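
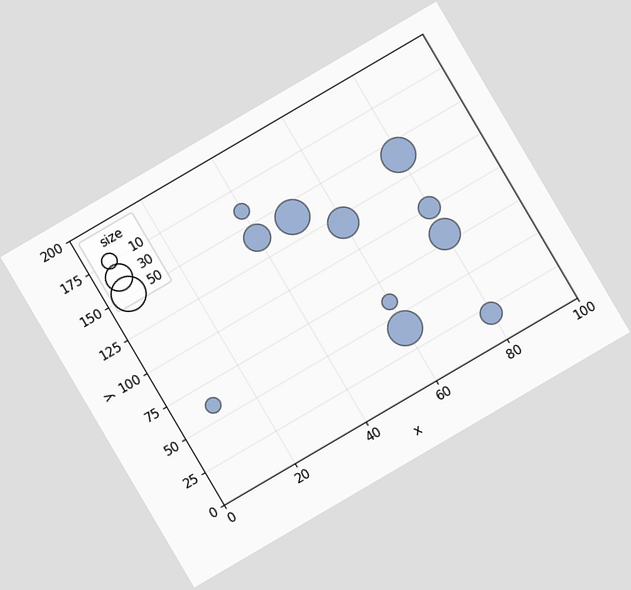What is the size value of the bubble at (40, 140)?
30

The chart is tilted about 30° counter-clockwise. Matching the bubble at (40, 140) against the size legend gives 30.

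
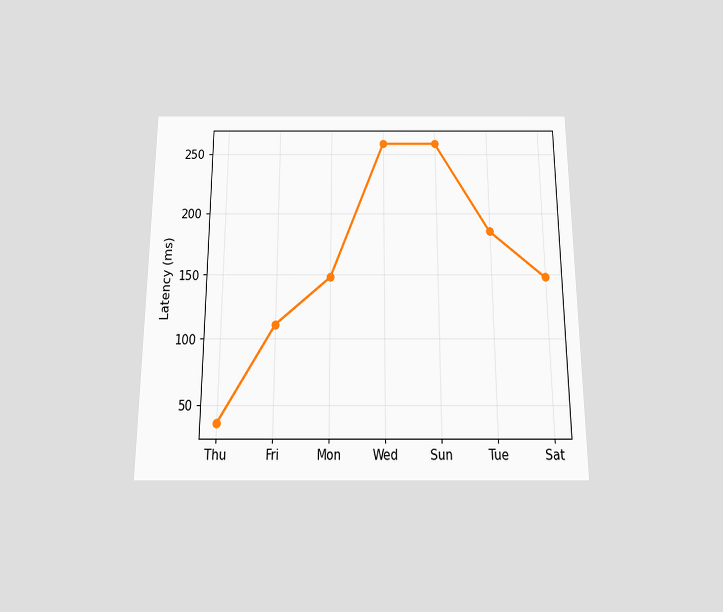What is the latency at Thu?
The chart is viewed slightly from below. At Thu, the line is at 37ms.

37ms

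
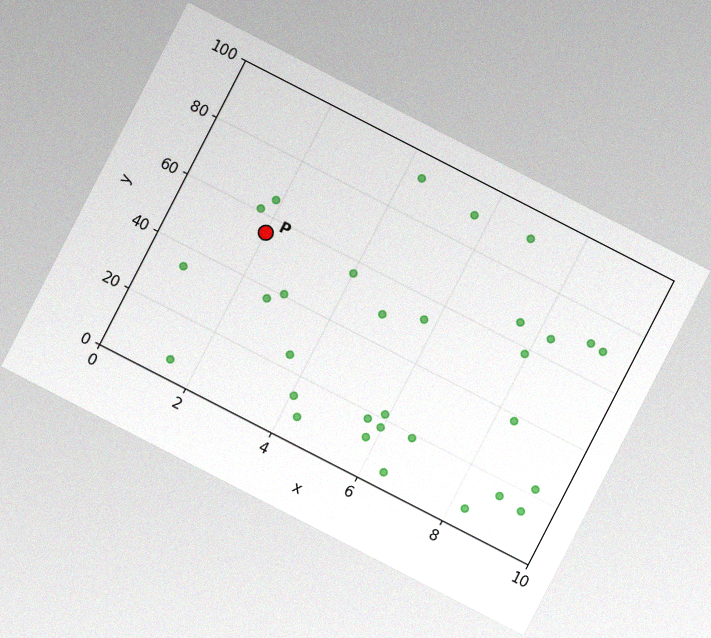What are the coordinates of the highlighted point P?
The chart is tilted about 27° clockwise, with some photo noise. Following the gridlines from P to each axis, P sits at (2, 55).

(2, 55)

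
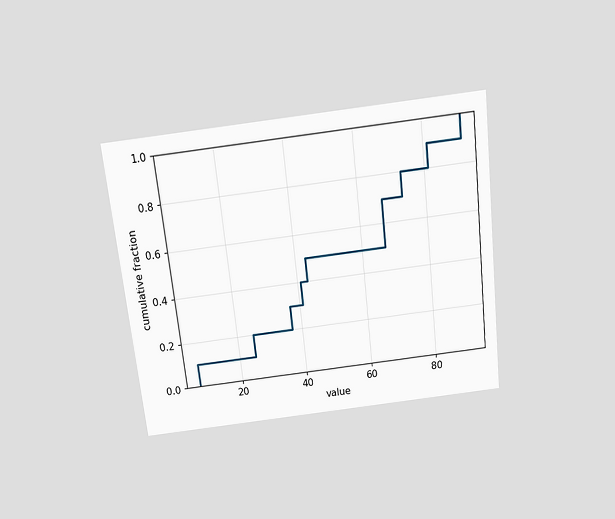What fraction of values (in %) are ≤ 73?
80%

The chart is tilted about 6° counter-clockwise and viewed slightly from above. At x=73 the ECDF step is at 80%.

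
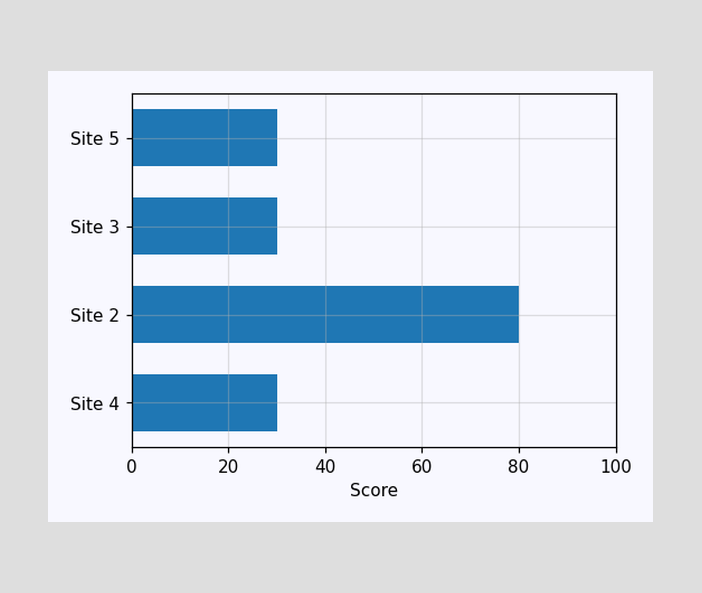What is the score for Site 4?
30

Reading along the chart's x-axis, the Site 4 bar reaches 30.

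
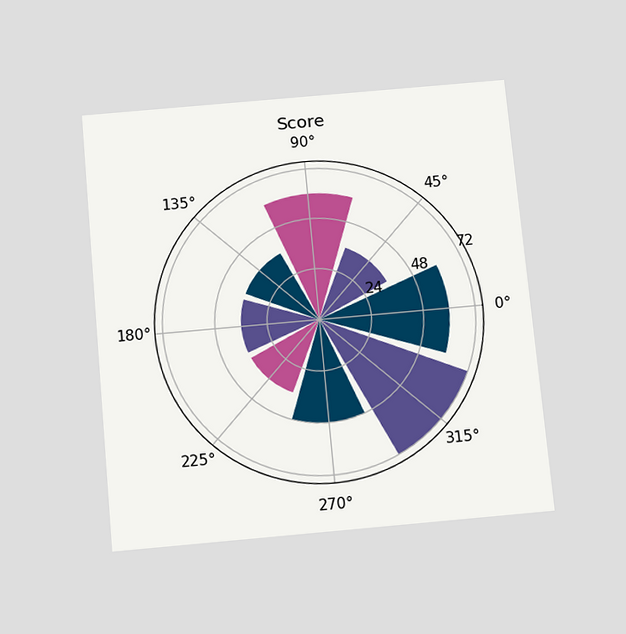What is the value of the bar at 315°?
The chart is tilted about 5° counter-clockwise and viewed slightly from below. The bar at 315° reaches 72 on the radial axis.

72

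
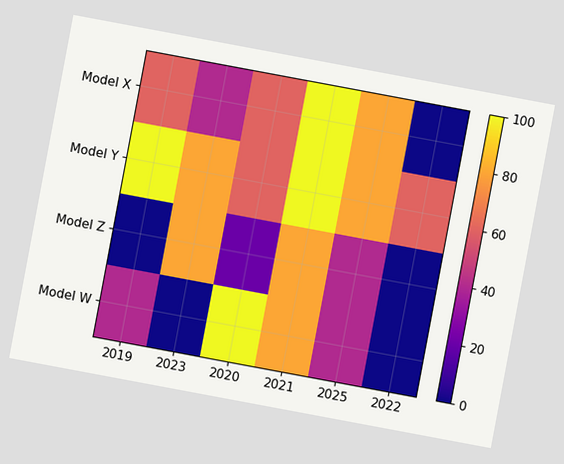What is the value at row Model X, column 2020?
60

The chart is tilted about 11° clockwise. Matching cell (Model X, 2020) against the colorbar gives 60.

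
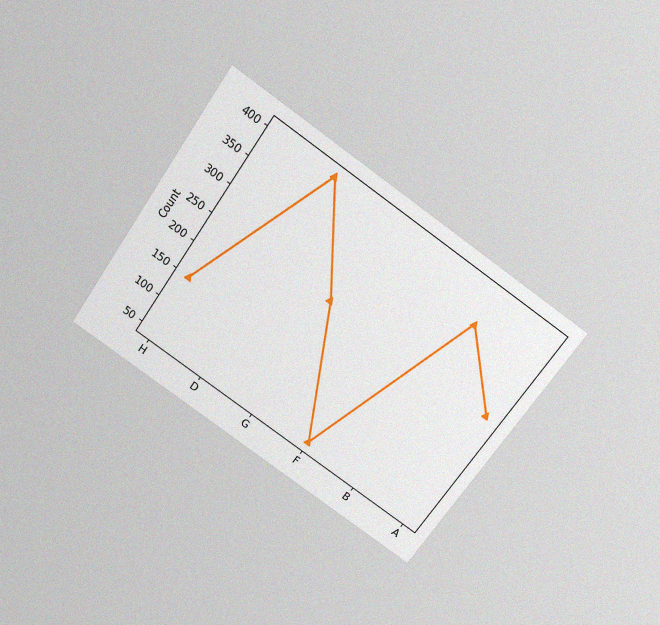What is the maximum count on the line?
400

The chart is tilted about 35° clockwise and viewed slightly from above, with some photo noise. The highest point is at D, and reading across to the y-axis gives 400.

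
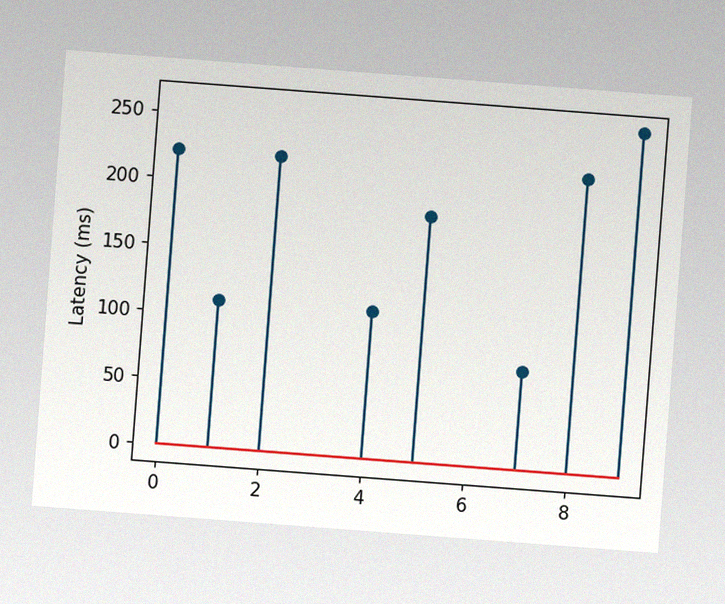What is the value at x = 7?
The chart is tilted about 4° clockwise, with some photo noise. The stem at x=7 reaches 74ms.

74ms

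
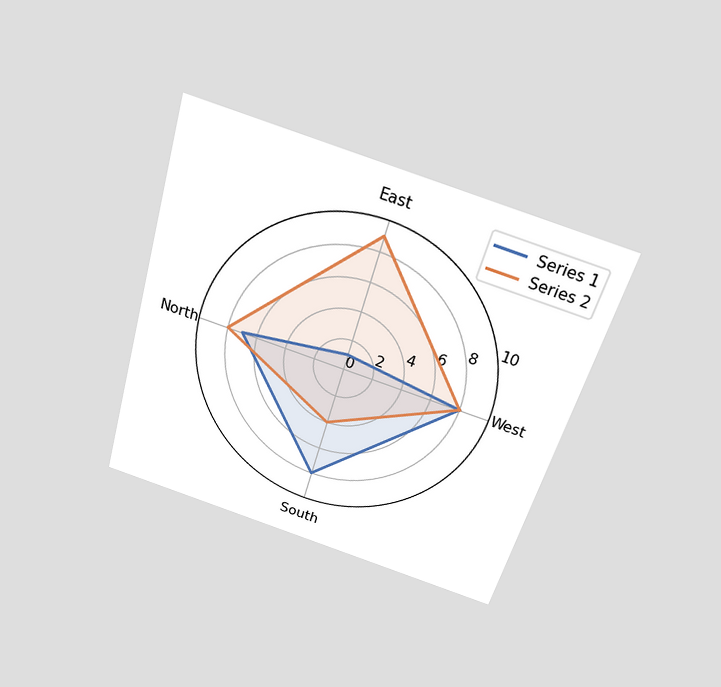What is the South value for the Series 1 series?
The chart is tilted about 16° clockwise and viewed slightly from above. On the South axis, Series 1 reaches 8.

8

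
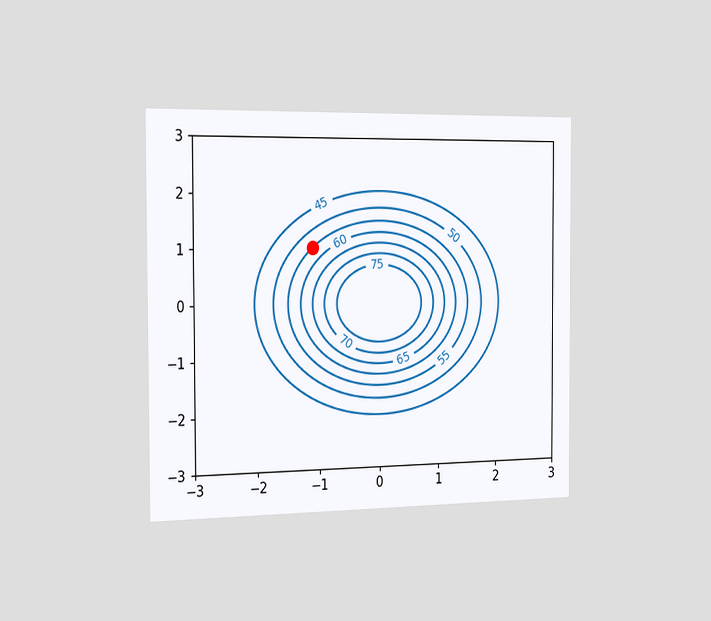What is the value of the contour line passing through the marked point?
The chart is viewed slightly from the left. The marked point sits on the contour labelled 55.

55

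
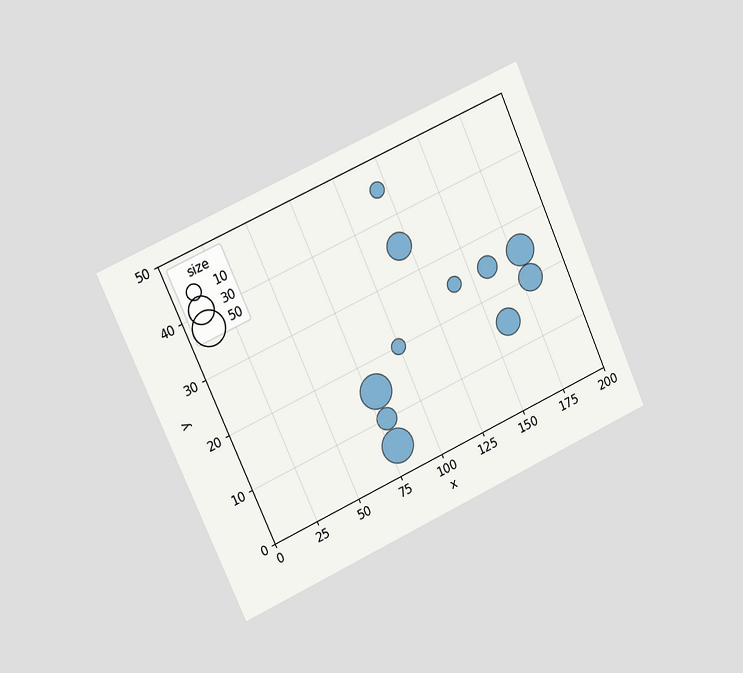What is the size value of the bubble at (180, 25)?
40

The chart is tilted about 24° counter-clockwise and viewed slightly from the left. Matching the bubble at (180, 25) against the size legend gives 40.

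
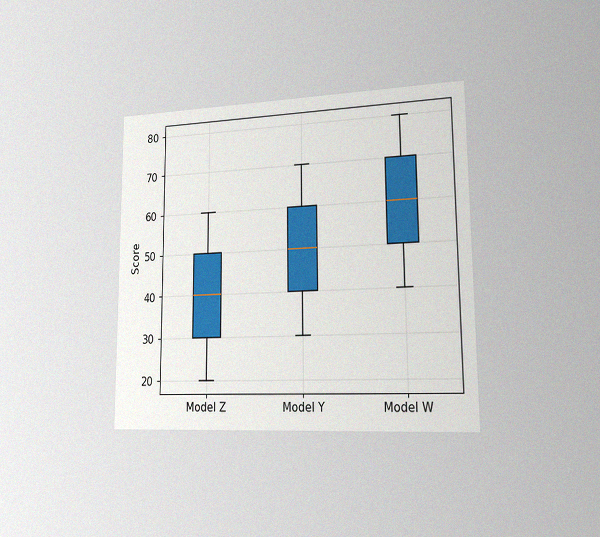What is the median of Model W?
60

The chart is viewed slightly from the right, with some photo noise. The median line in the Model W box sits at 60.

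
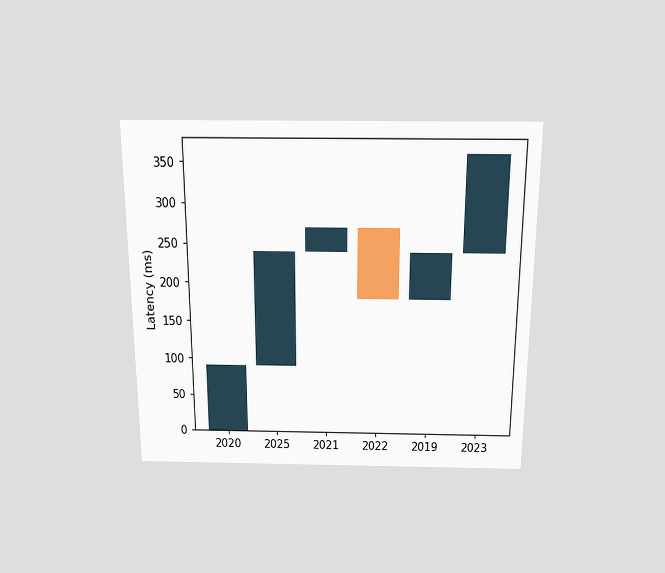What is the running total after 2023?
360ms

The chart is viewed slightly from above. After 2023 the running total reaches 360ms.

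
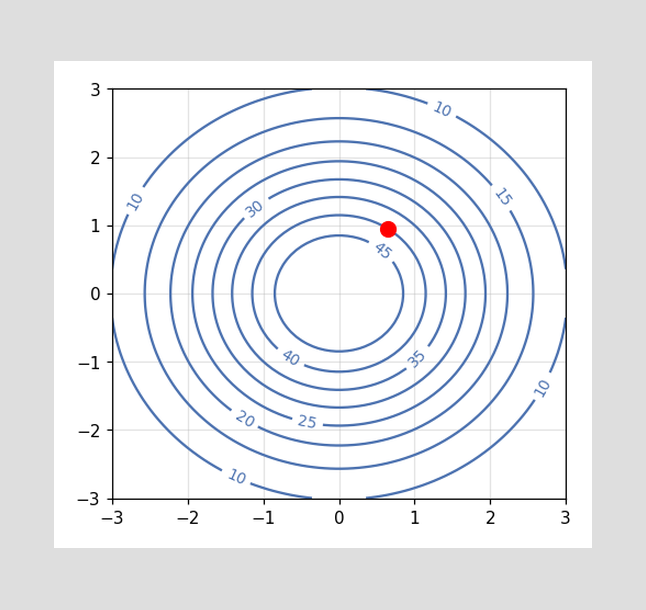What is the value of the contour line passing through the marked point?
40

The marked point sits on the contour labelled 40.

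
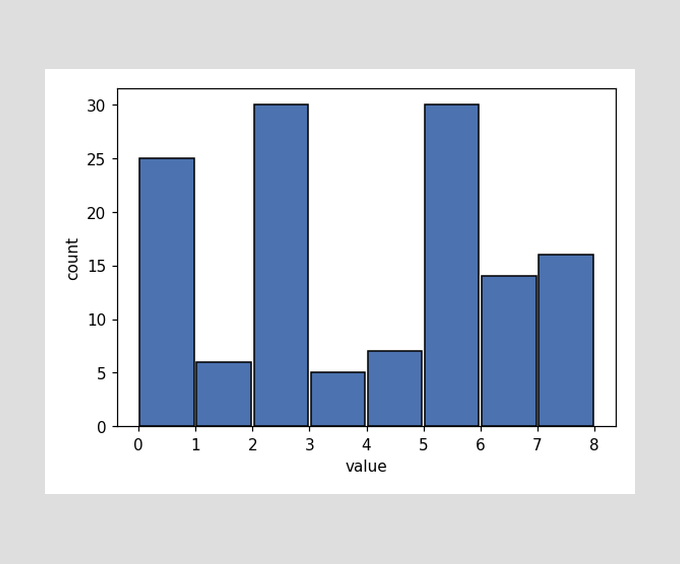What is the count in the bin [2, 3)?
The [2, 3) bin has height 30.

30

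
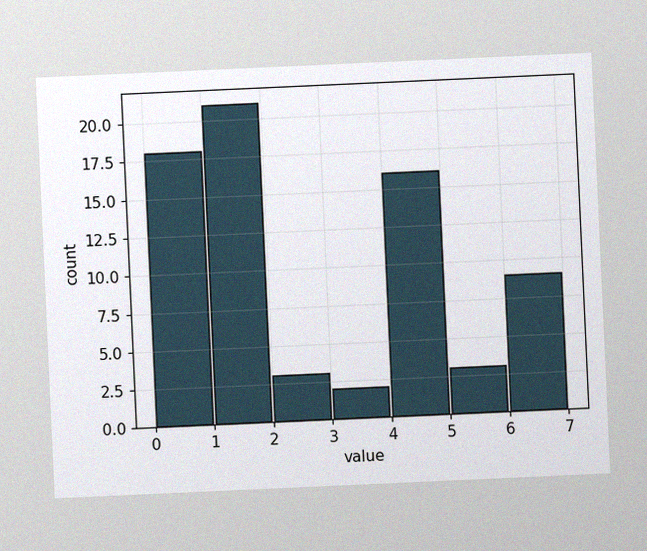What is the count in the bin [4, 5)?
The chart is tilted about 3° counter-clockwise, with some photo noise. The [4, 5) bin has height 16.

16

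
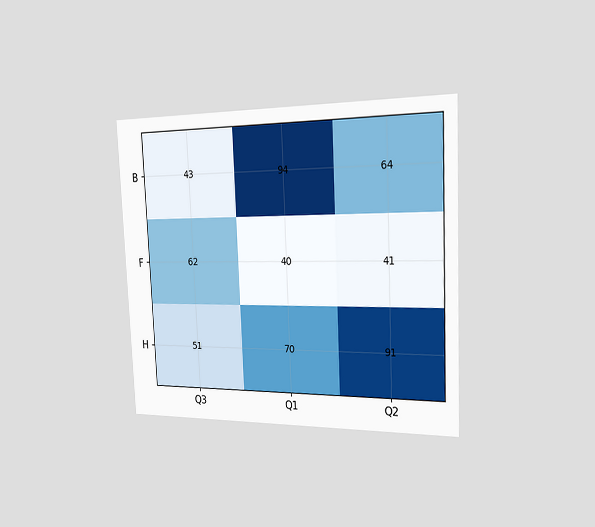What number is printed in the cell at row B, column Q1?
94

The chart is tilted about 3° counter-clockwise and viewed slightly from the right. The (B, Q1) cell reads 94.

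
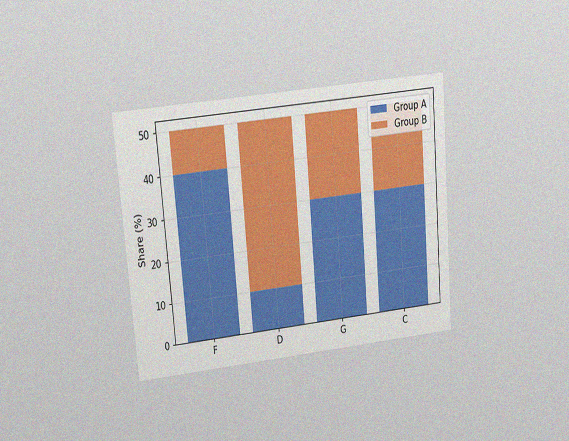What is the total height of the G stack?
The chart is tilted about 5° counter-clockwise and viewed at a slight angle, with some photo noise. The G stack's top reaches 50% on the y-axis.

50%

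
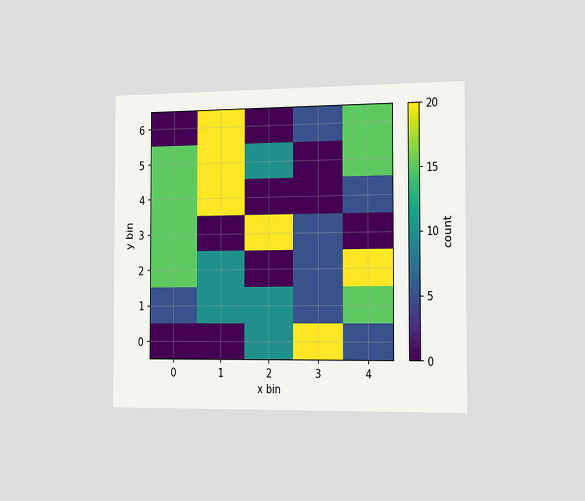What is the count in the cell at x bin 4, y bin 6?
15

The chart is viewed slightly from the right. Matching the cell (4, 6) against the colorbar gives 15.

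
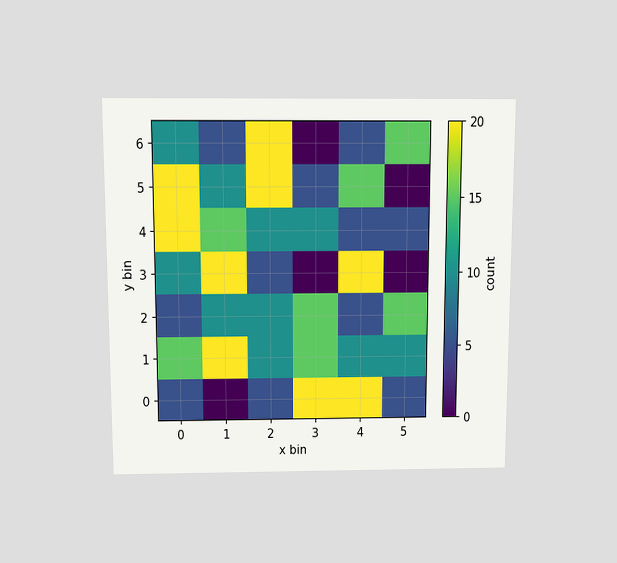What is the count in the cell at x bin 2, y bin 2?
10

The chart is viewed slightly from above. Matching the cell (2, 2) against the colorbar gives 10.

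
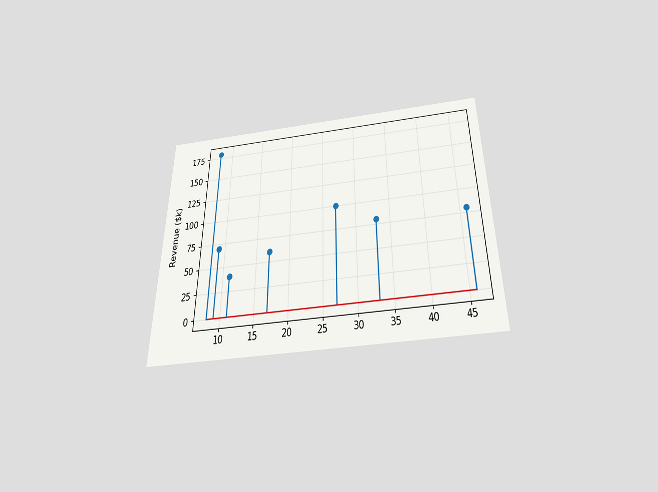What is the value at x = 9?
$70k

The chart is viewed slightly from below. The stem at x=9 reaches $70k.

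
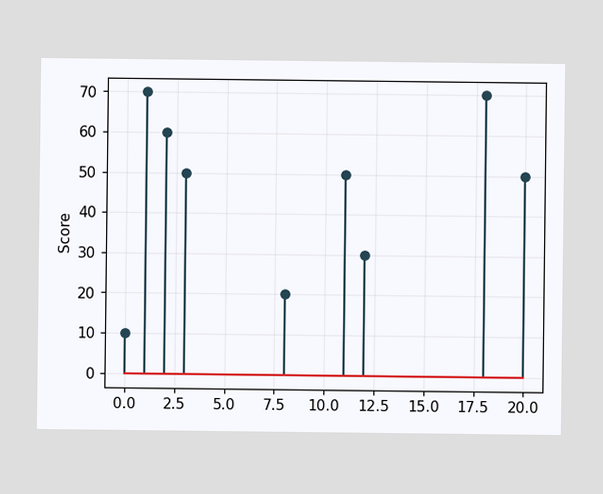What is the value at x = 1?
The stem at x=1 reaches 70.

70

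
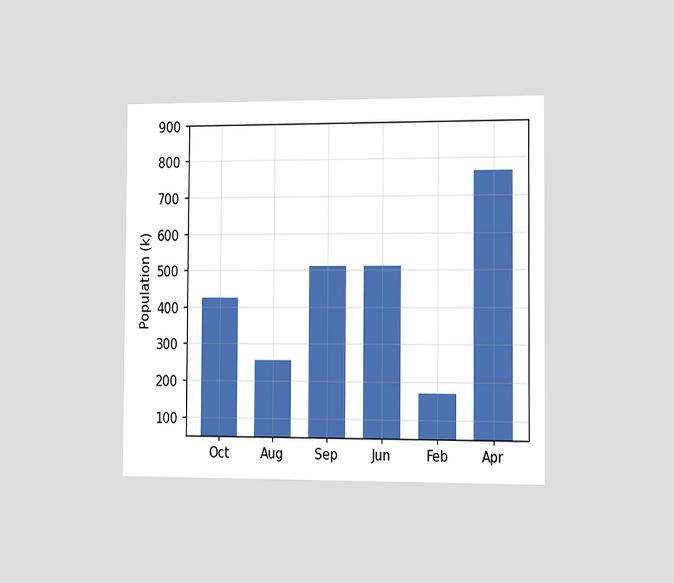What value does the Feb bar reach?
170k

The chart is viewed slightly from the right. Reading along the chart's y-axis, the Feb bar reaches 170k.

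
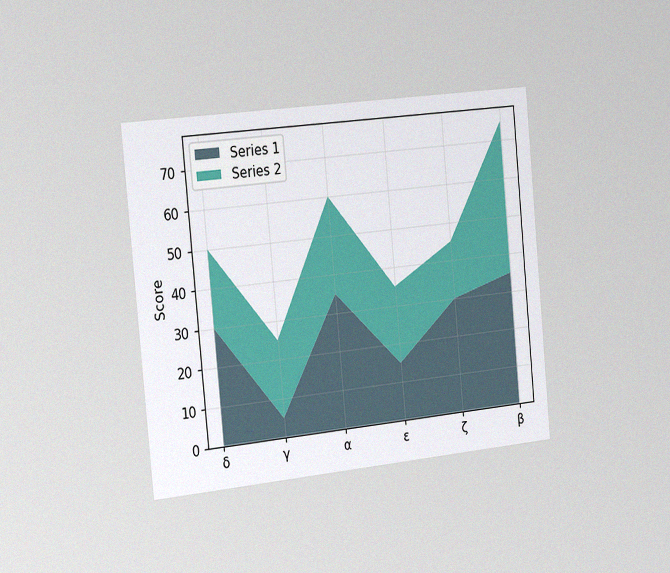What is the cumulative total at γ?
The chart is tilted about 5° counter-clockwise and viewed slightly from the left, with some photo noise. The stacked total at γ reaches 25.

25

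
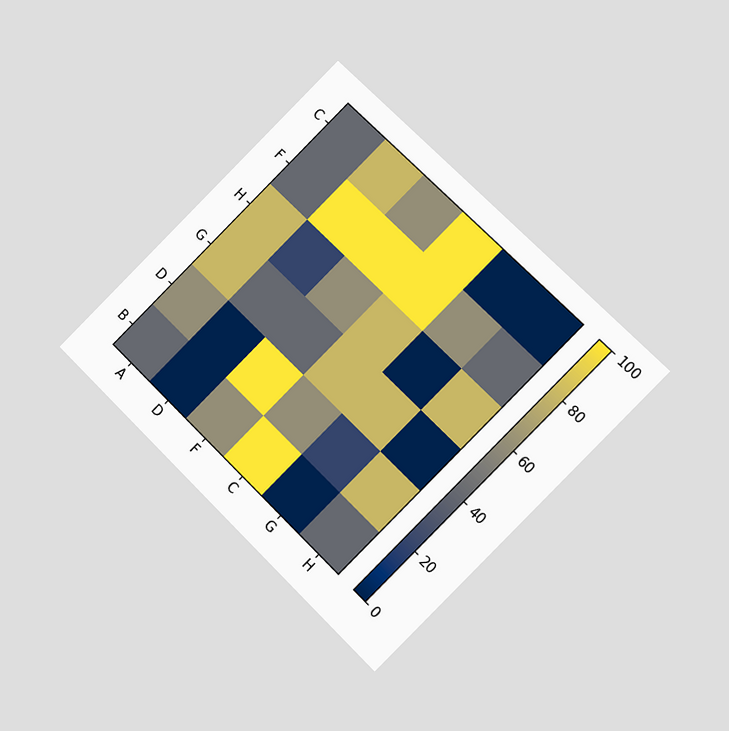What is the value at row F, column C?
The chart is tilted about 45° clockwise and viewed at a slight angle. Matching cell (F, C) against the colorbar gives 100.

100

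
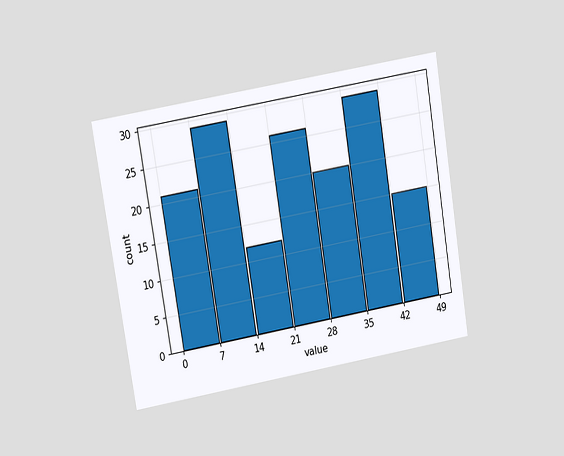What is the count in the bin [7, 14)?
The chart is tilted about 9° counter-clockwise and viewed at a slight angle. The [7, 14) bin has height 29.

29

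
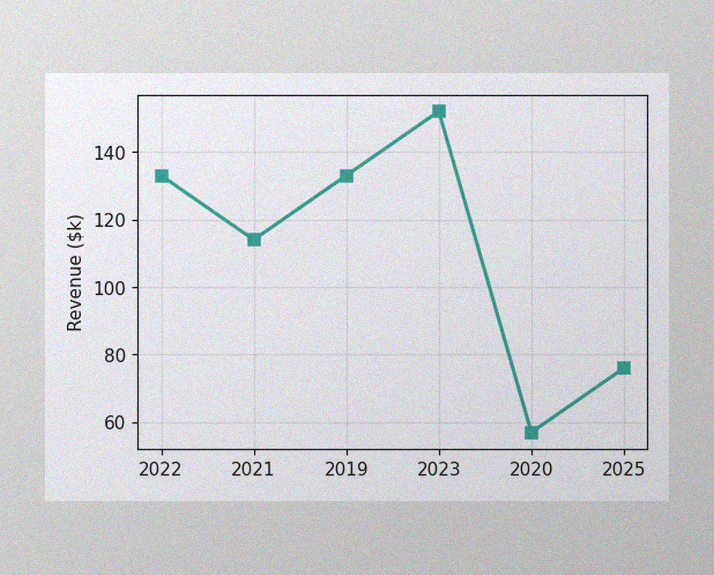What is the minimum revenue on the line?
$57k

The image has some photo noise and uneven lighting. The lowest point is at 2020, and reading across to the y-axis gives $57k.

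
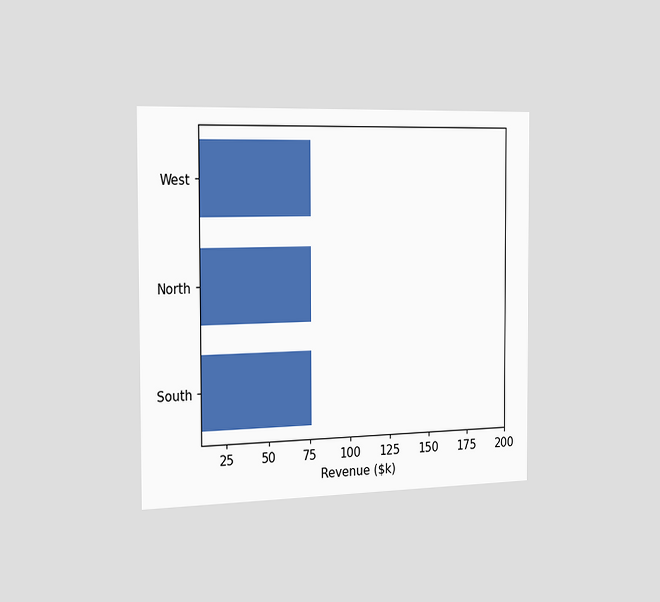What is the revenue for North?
The chart is viewed slightly from the left. Reading along the chart's x-axis, the North bar reaches $76k.

$76k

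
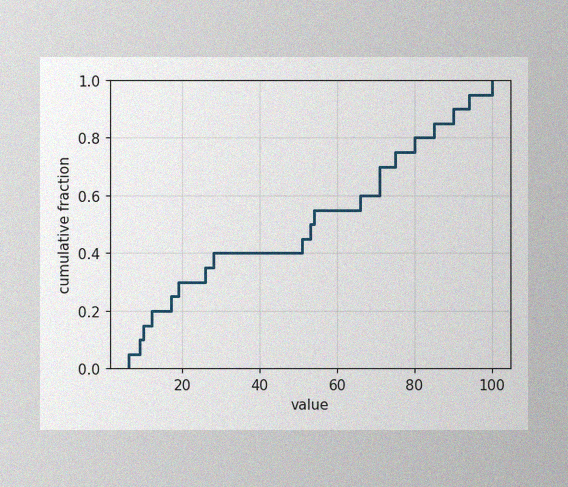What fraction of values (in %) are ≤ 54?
The image has some photo noise and uneven lighting. At x=54 the ECDF step is at 55%.

55%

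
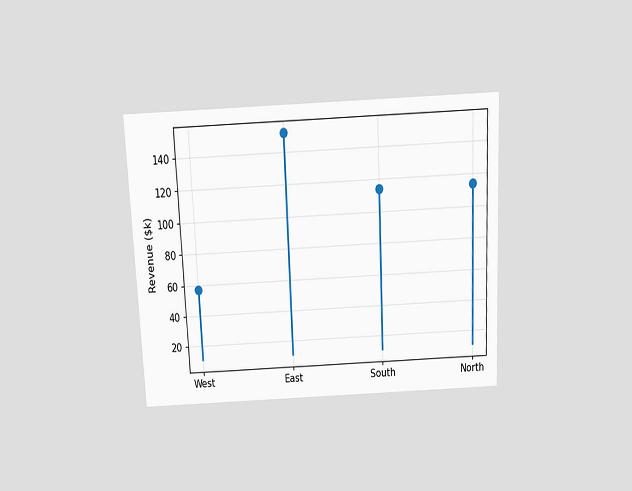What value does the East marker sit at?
$152k

The chart is tilted about 3° counter-clockwise and viewed slightly from above. The East marker sits at $152k.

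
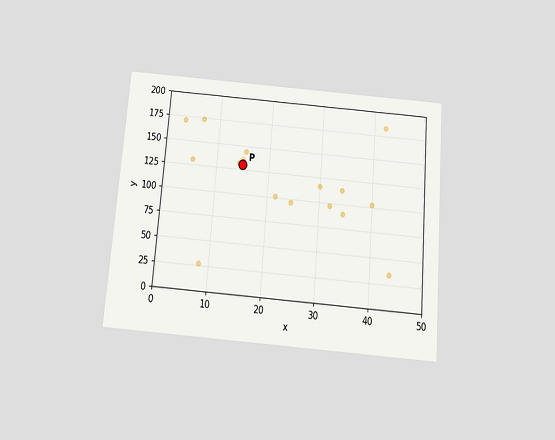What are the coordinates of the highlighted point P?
The chart is tilted about 5° clockwise and viewed slightly from below. Following the gridlines from P to each axis, P sits at (15, 130).

(15, 130)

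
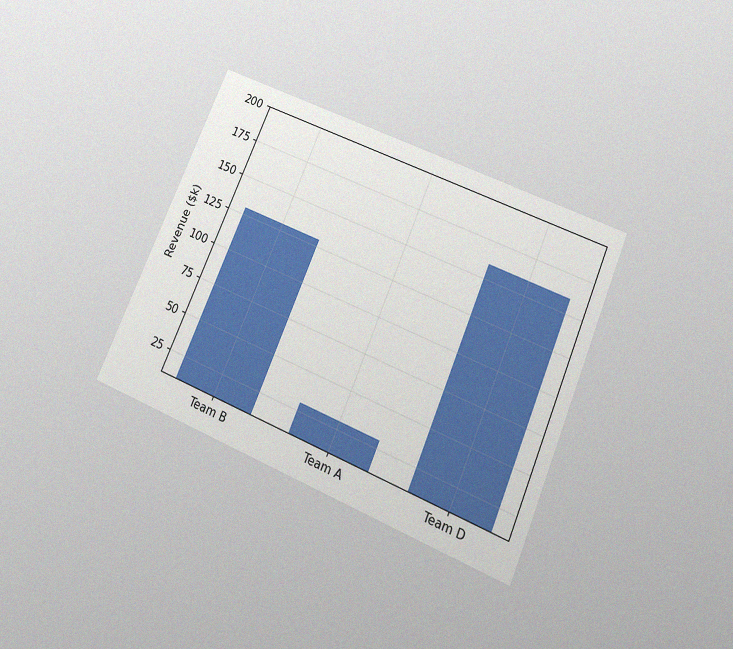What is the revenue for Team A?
The chart is tilted about 23° clockwise and viewed slightly from below, with some photo noise. Reading along the chart's y-axis, the Team A bar reaches $30k.

$30k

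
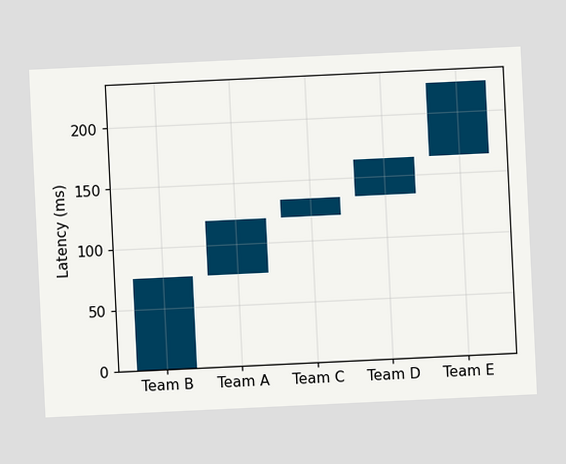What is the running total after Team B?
The chart is tilted about 3° counter-clockwise. After Team B the running total reaches 75ms.

75ms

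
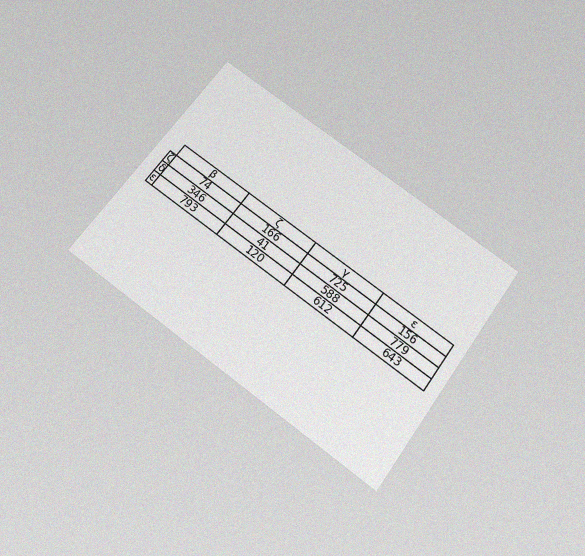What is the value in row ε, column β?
The chart is tilted about 36° clockwise and viewed slightly from below, with some photo noise. The (ε, β) cell reads 793.

793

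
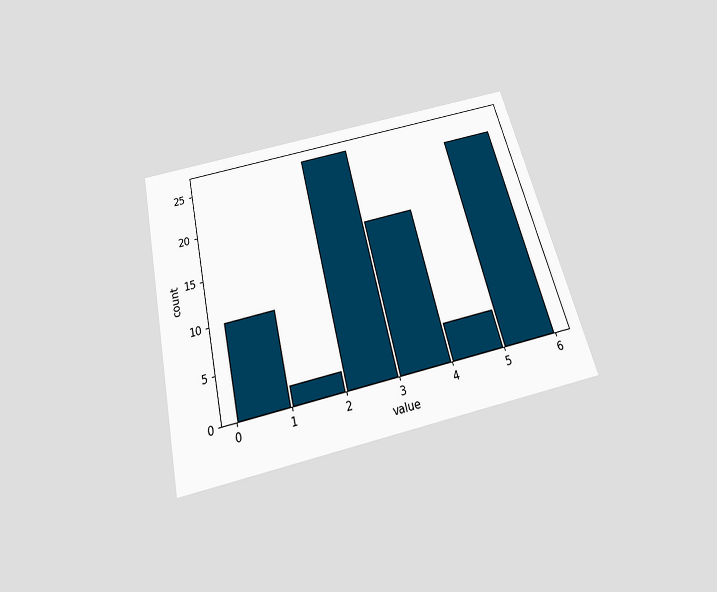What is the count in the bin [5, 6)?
24

The chart is tilted about 14° counter-clockwise and viewed slightly from below. The [5, 6) bin has height 24.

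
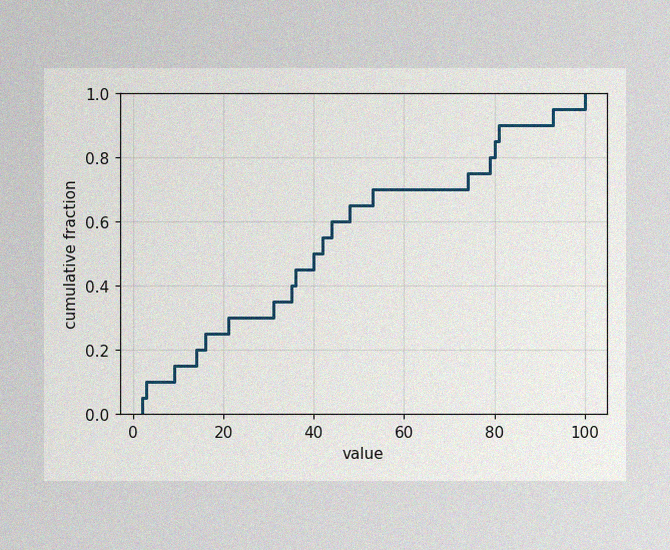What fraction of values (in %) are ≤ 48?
The image has some photo noise and uneven lighting. At x=48 the ECDF step is at 65%.

65%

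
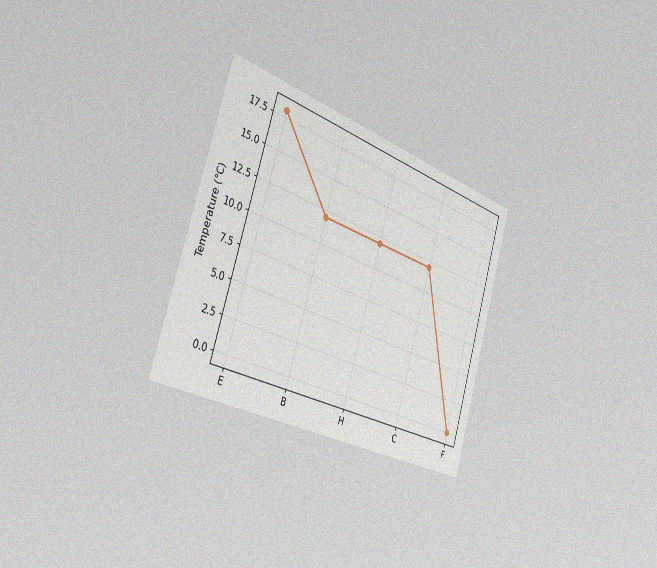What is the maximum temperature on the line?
The chart is tilted about 17° clockwise and viewed slightly from the left, with some photo noise. The highest point is at E, and reading across to the y-axis gives 18°C.

18°C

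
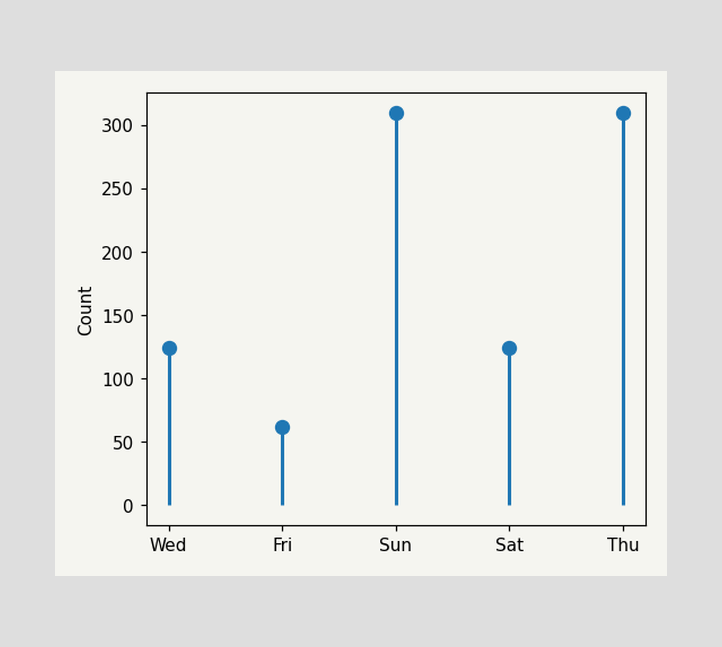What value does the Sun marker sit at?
310

The Sun marker sits at 310.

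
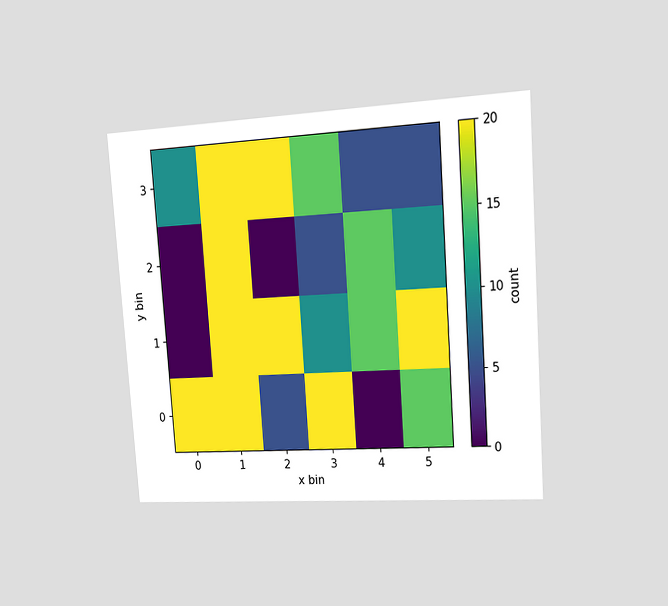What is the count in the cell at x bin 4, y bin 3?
5

The chart is tilted about 4° counter-clockwise and viewed at a slight angle. Matching the cell (4, 3) against the colorbar gives 5.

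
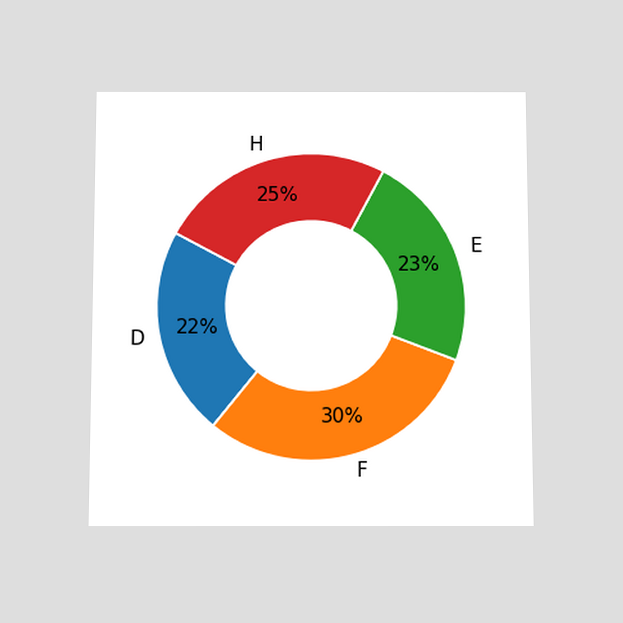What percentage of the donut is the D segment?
22%

The chart is viewed slightly from below. The D segment takes up 22% of the ring.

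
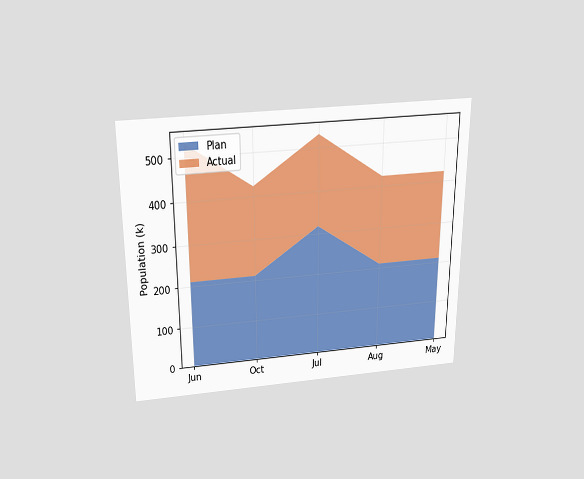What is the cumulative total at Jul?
The chart is viewed slightly from above. The stacked total at Jul reaches 530k.

530k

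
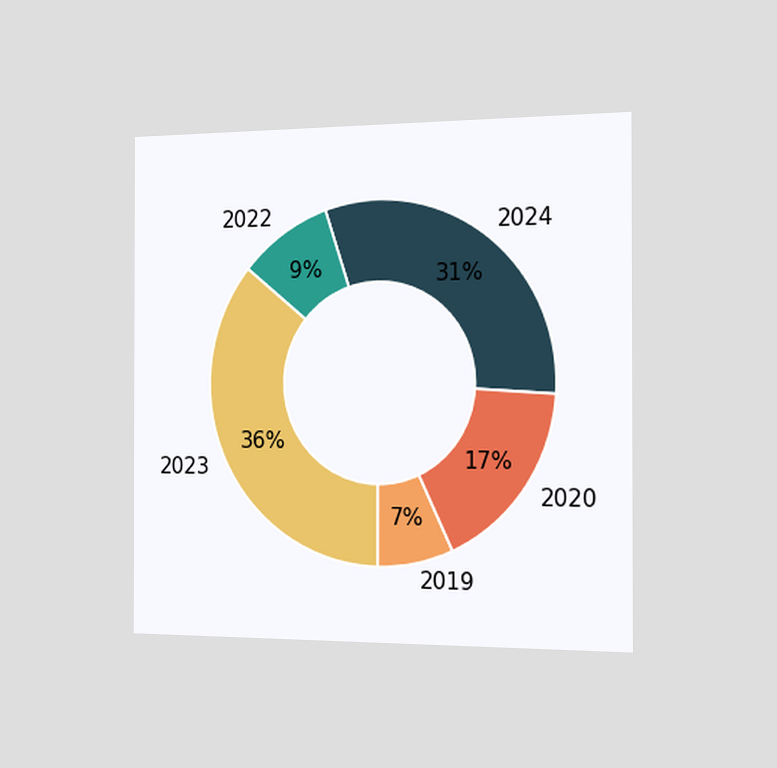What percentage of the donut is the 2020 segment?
17%

The chart is viewed slightly from the right. The 2020 segment takes up 17% of the ring.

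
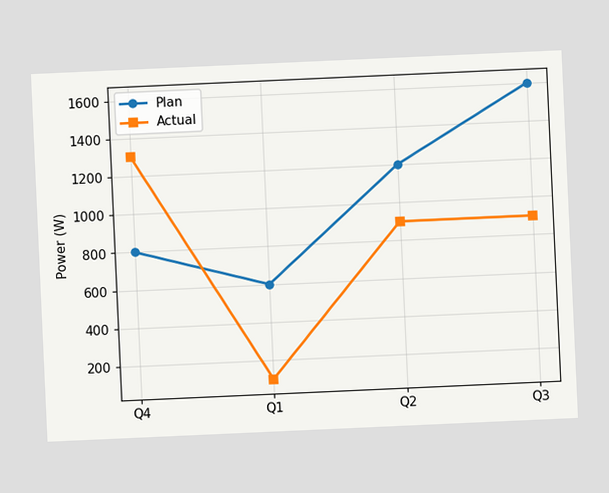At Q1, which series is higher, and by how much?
The chart is tilted about 3° counter-clockwise. At Q1, Plan sits above the other line by 500W.

Plan, by 500W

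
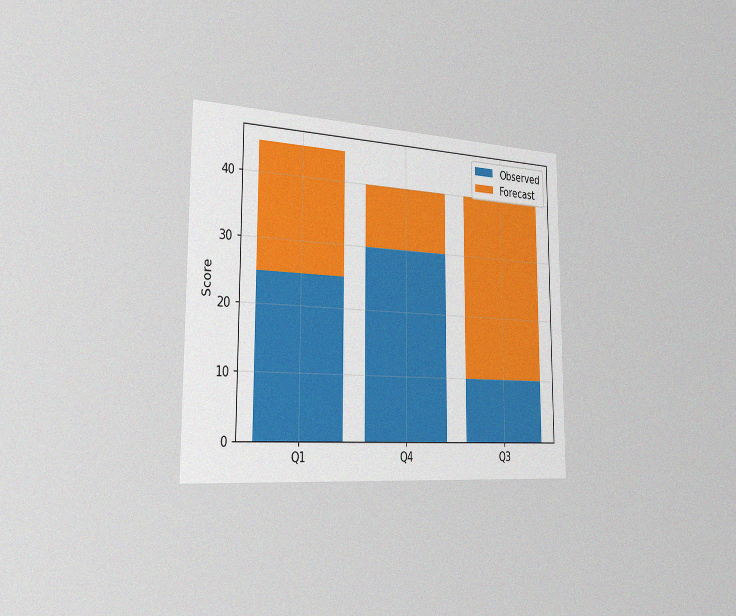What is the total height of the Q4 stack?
The chart is viewed slightly from the left, with some photo noise. The Q4 stack's top reaches 40 on the y-axis.

40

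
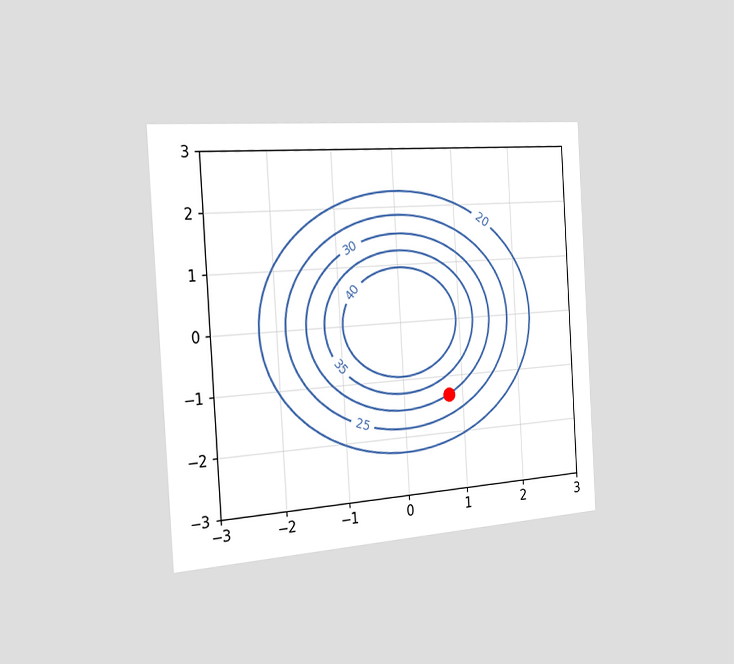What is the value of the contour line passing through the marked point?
The chart is tilted about 4° counter-clockwise and viewed slightly from the left. The marked point sits on the contour labelled 30.

30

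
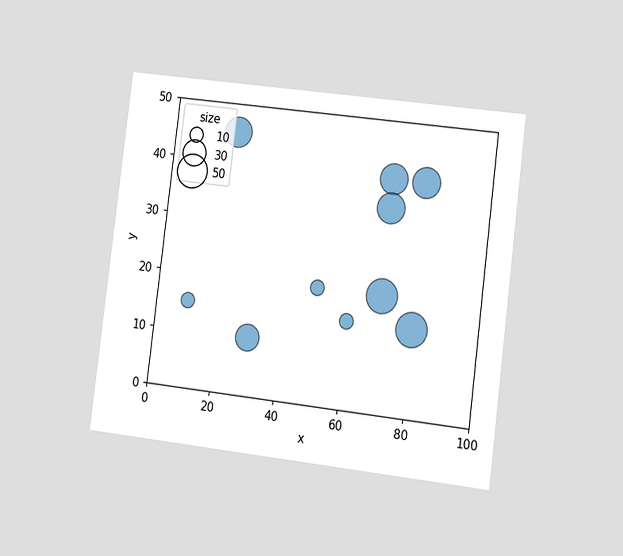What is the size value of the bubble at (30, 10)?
The chart is tilted about 7° clockwise and viewed slightly from the right. Matching the bubble at (30, 10) against the size legend gives 30.

30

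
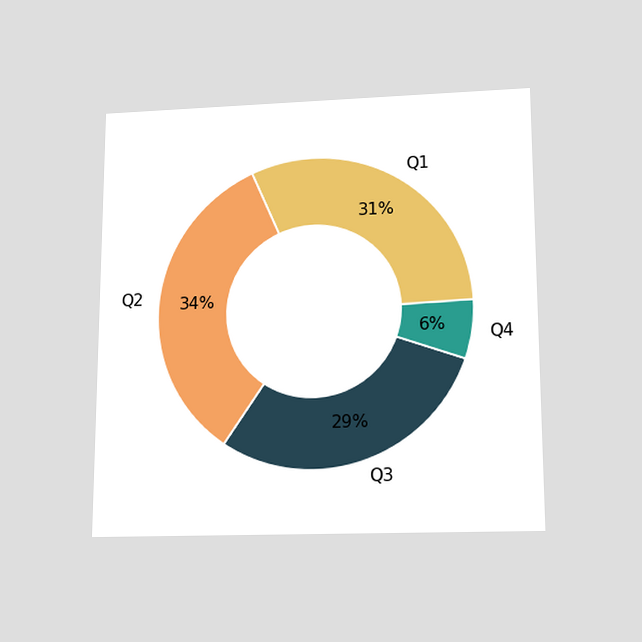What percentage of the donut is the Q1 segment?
31%

The chart is viewed slightly from below. The Q1 segment takes up 31% of the ring.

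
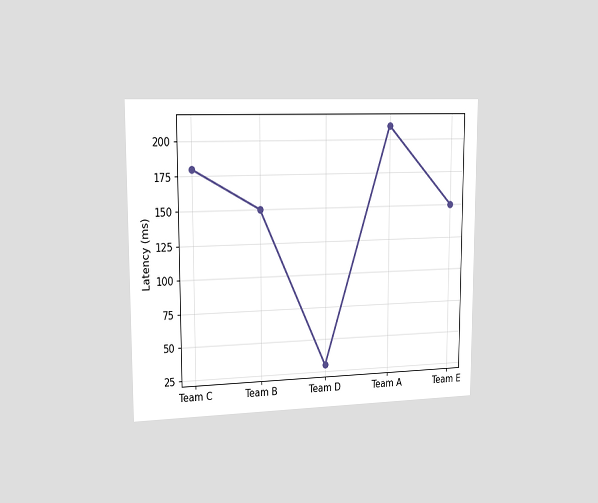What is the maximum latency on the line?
210ms

The chart is viewed slightly from the left. The highest point is at Team A, and reading across to the y-axis gives 210ms.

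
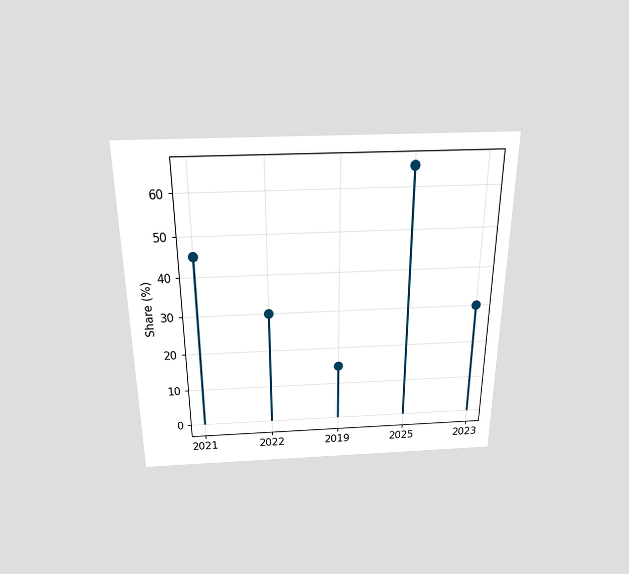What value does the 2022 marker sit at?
30%

The chart is viewed slightly from above. The 2022 marker sits at 30%.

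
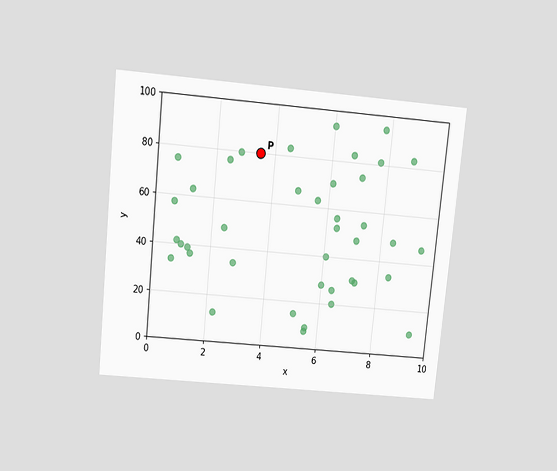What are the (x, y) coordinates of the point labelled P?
(3.5, 80)

The chart is tilted about 6° clockwise and viewed slightly from above. Following the gridlines from P to each axis, P sits at (3.5, 80).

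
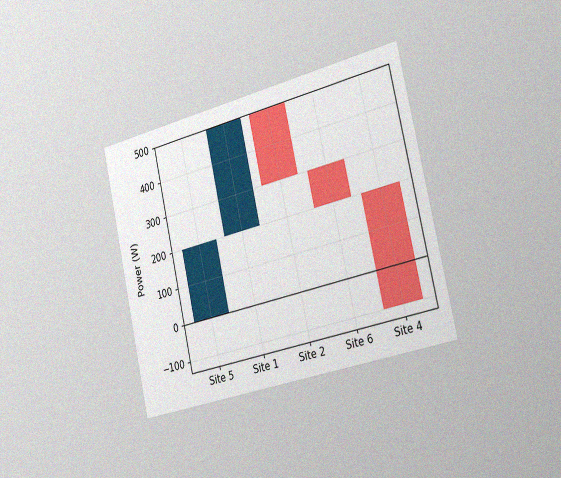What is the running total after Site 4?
-100W

The chart is tilted about 13° counter-clockwise and viewed slightly from the right, with some photo noise. After Site 4 the running total reaches -100W.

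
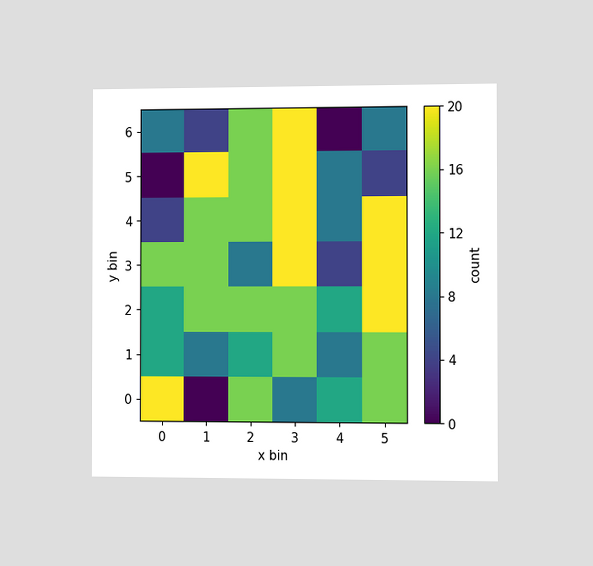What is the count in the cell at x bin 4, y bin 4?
The chart is viewed slightly from the right. Matching the cell (4, 4) against the colorbar gives 8.

8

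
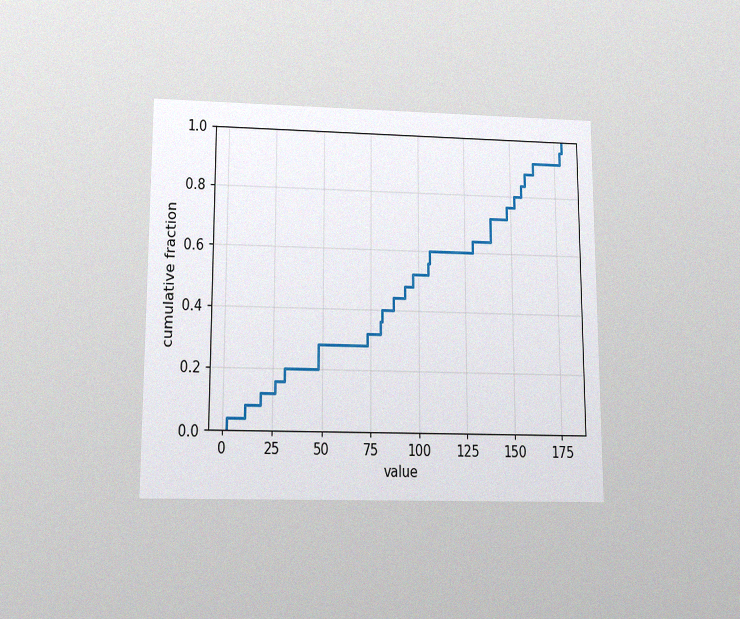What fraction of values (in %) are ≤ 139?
The chart is viewed slightly from below, with some photo noise. At x=139 the ECDF step is at 72%.

72%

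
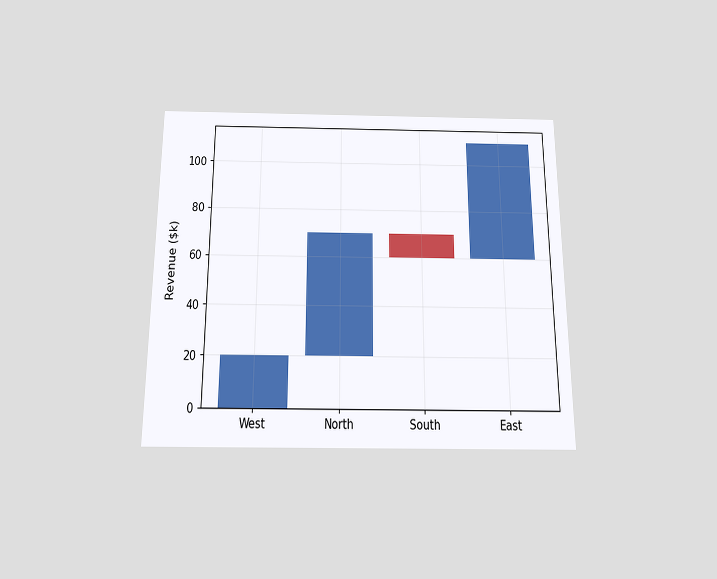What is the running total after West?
The chart is viewed slightly from below. After West the running total reaches $20k.

$20k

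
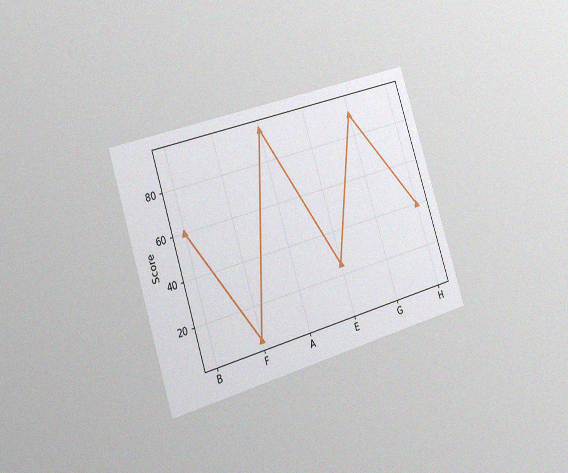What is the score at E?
The chart is tilted about 18° counter-clockwise and viewed slightly from the left, with some photo noise. At E, the line is at 25.

25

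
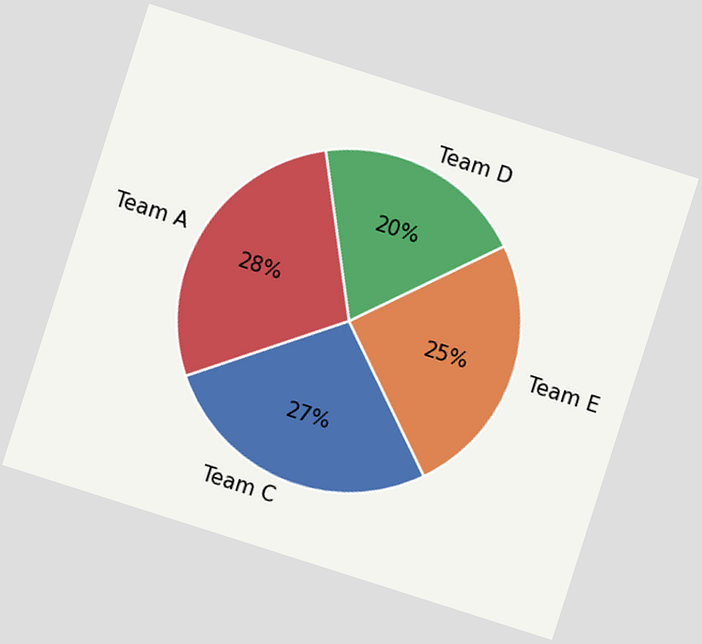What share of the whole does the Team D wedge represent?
20%

The chart is tilted about 18° clockwise. The Team D slice takes up 20% of the pie.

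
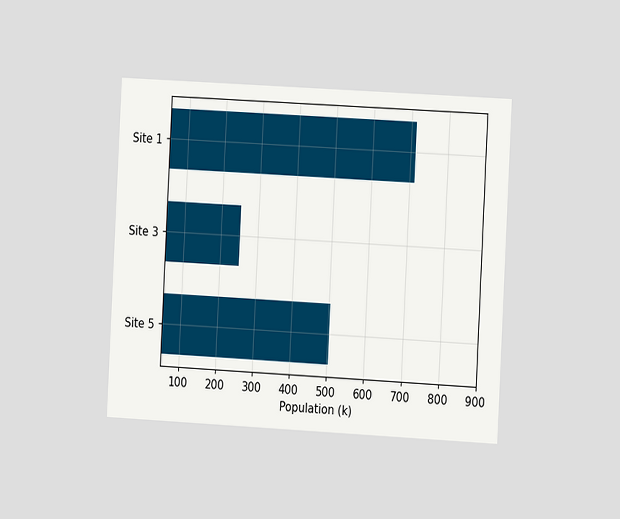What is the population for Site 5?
The chart is tilted about 3° clockwise and viewed at a slight angle. Reading along the chart's x-axis, the Site 5 bar reaches 504k.

504k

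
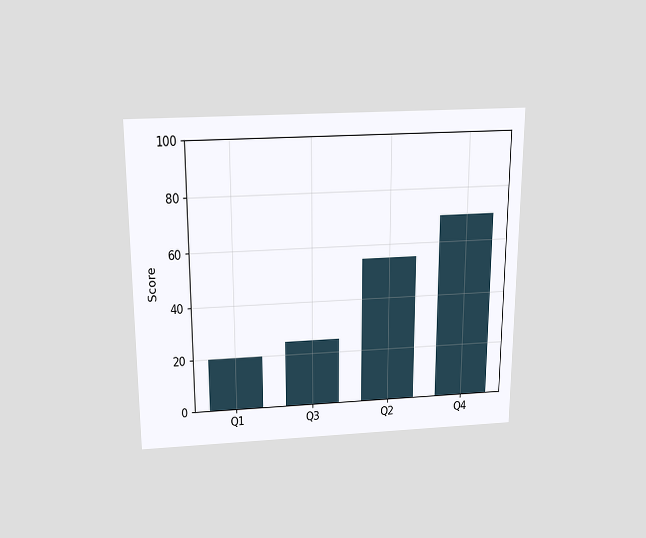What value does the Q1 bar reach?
20

The chart is viewed slightly from above. Reading along the chart's y-axis, the Q1 bar reaches 20.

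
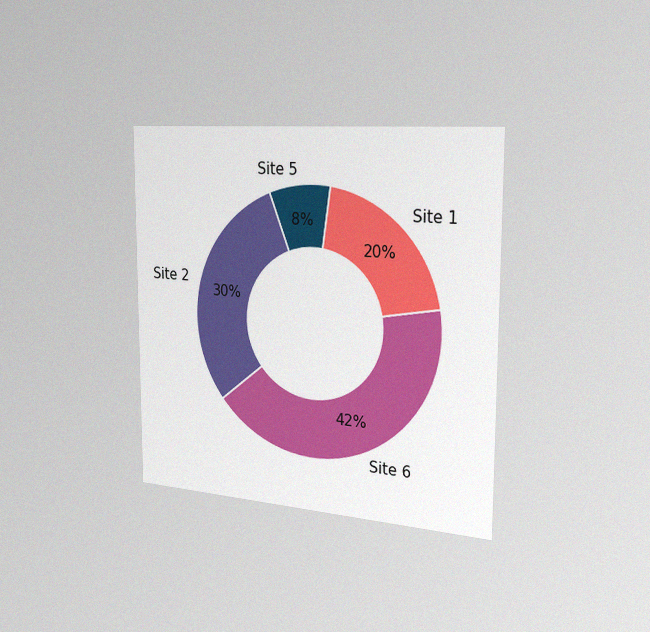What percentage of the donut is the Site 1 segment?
The chart is viewed slightly from the right, with some photo noise. The Site 1 segment takes up 20% of the ring.

20%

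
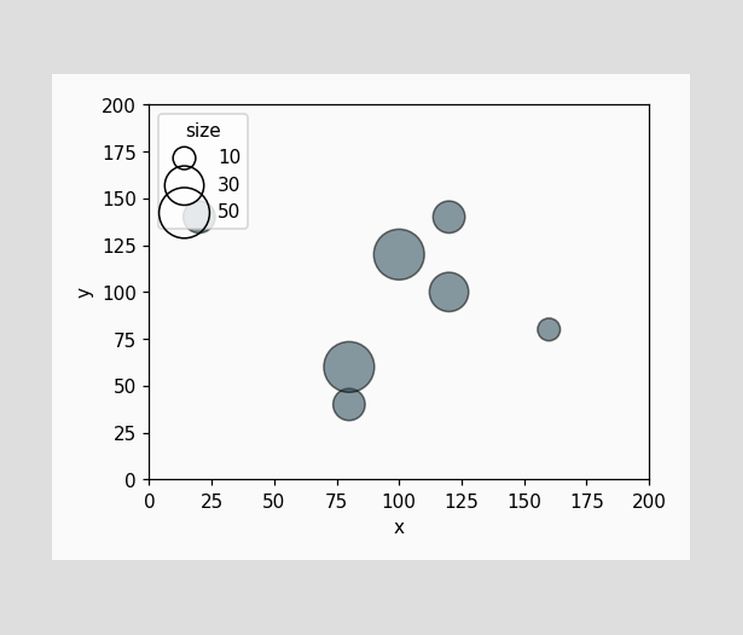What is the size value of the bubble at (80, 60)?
Matching the bubble at (80, 60) against the size legend gives 50.

50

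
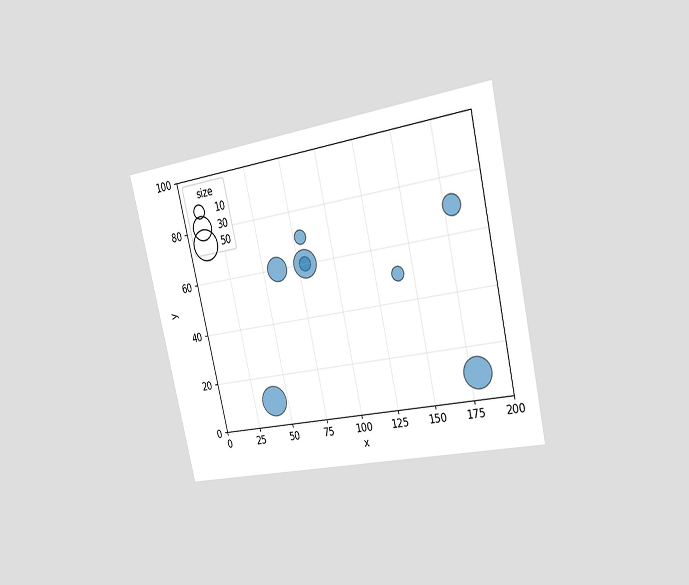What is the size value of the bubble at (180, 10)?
The chart is tilted about 13° counter-clockwise and viewed slightly from the right. Matching the bubble at (180, 10) against the size legend gives 50.

50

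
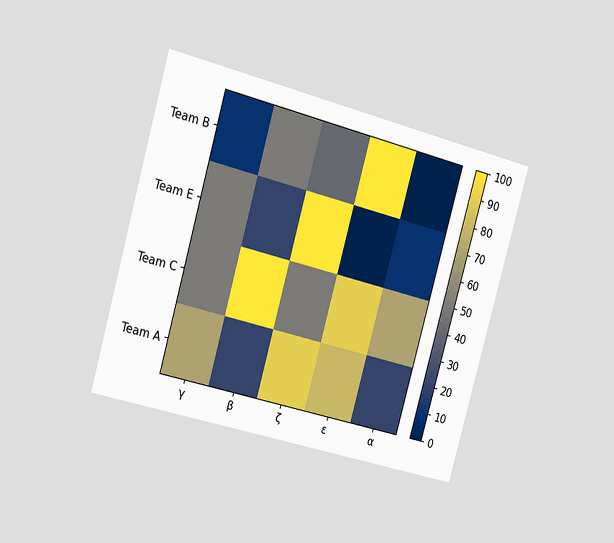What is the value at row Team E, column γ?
The chart is tilted about 15° clockwise and viewed slightly from the left. Matching cell (Team E, γ) against the colorbar gives 50.

50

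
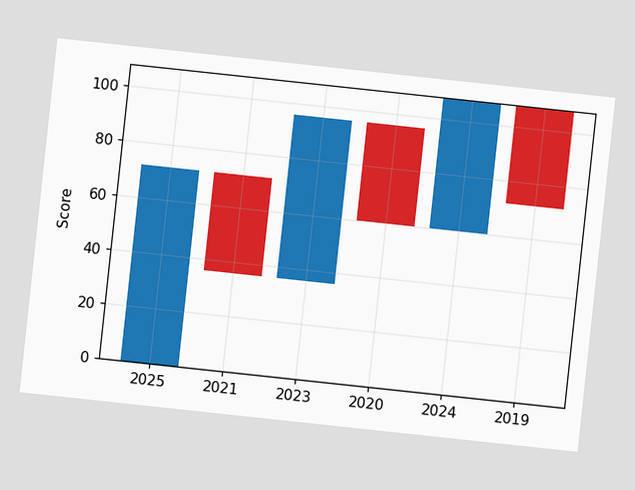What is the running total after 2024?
108

The chart is tilted about 6° clockwise. After 2024 the running total reaches 108.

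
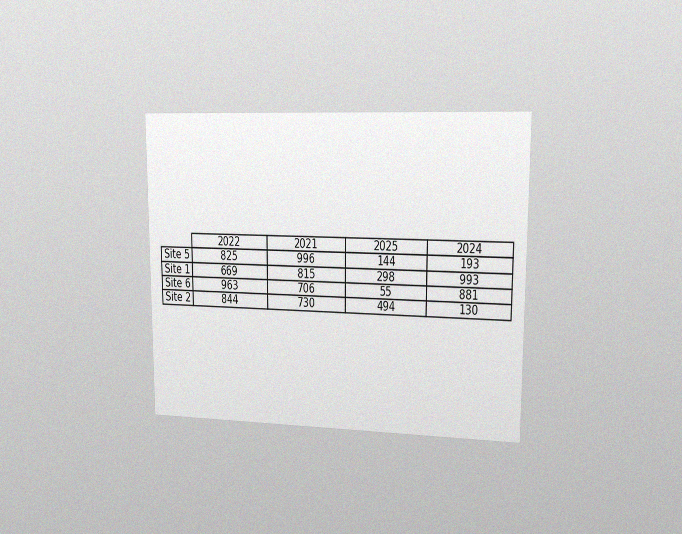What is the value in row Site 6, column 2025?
The chart is viewed slightly from the right, with some photo noise. The (Site 6, 2025) cell reads 55.

55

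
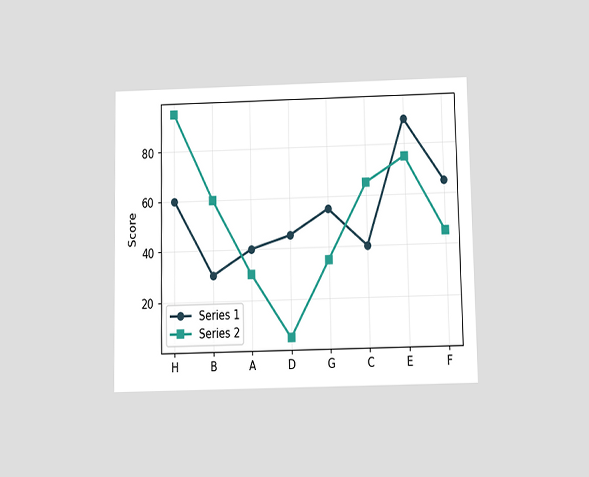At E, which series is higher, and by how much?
Series 1, by 15

The chart is viewed slightly from below. At E, Series 1 sits above the other line by 15.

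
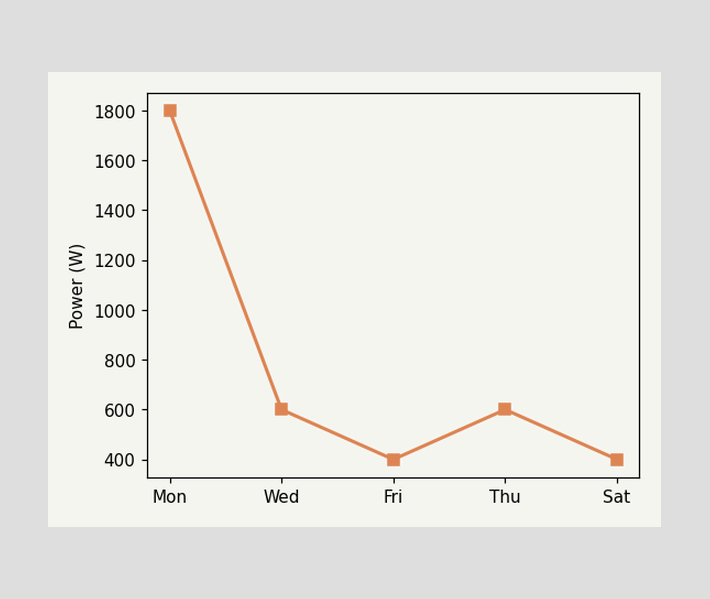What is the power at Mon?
1800W

At Mon, the line is at 1800W.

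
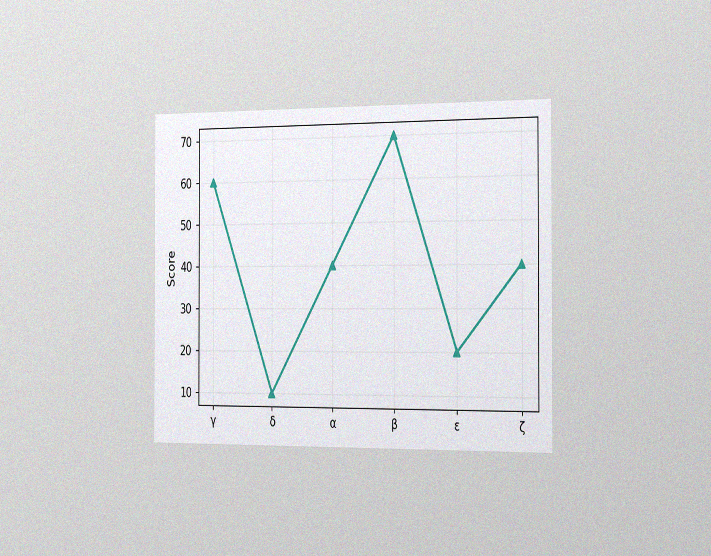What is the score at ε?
20

The chart is viewed slightly from the right, with some photo noise. At ε, the line is at 20.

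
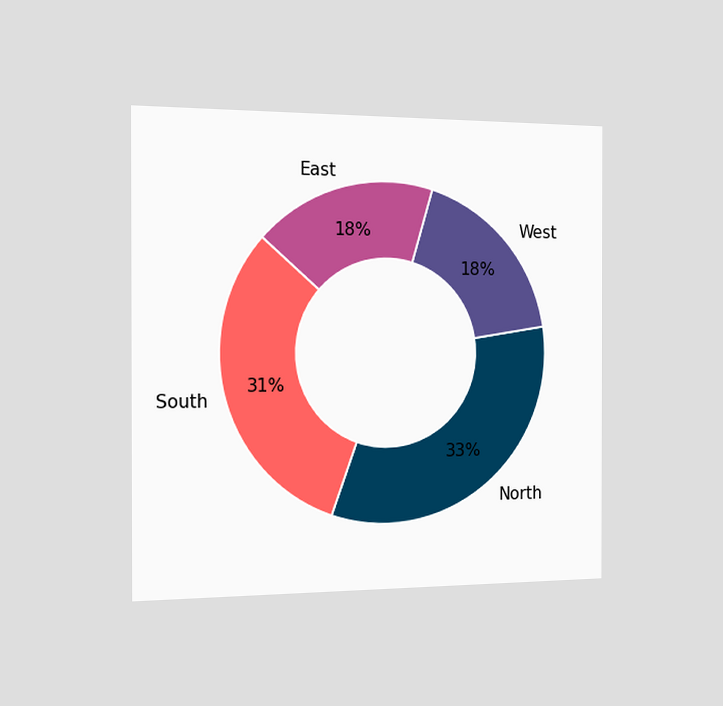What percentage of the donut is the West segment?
The chart is viewed slightly from the left. The West segment takes up 18% of the ring.

18%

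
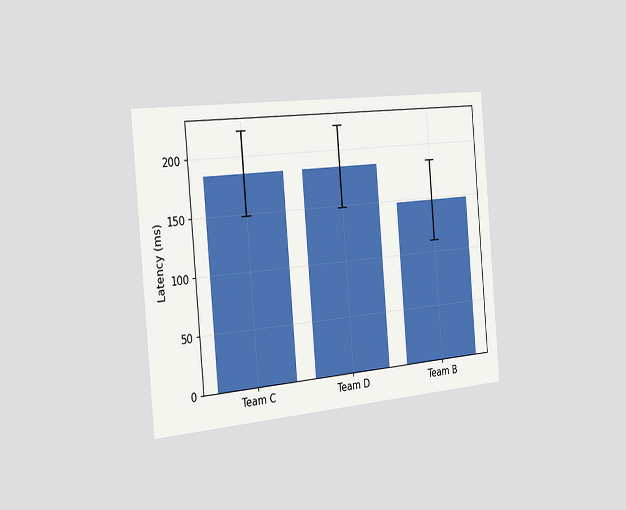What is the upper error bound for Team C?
222ms

The chart is tilted about 5° counter-clockwise and viewed slightly from the left. The Team C bar's upper whisker reaches 222ms.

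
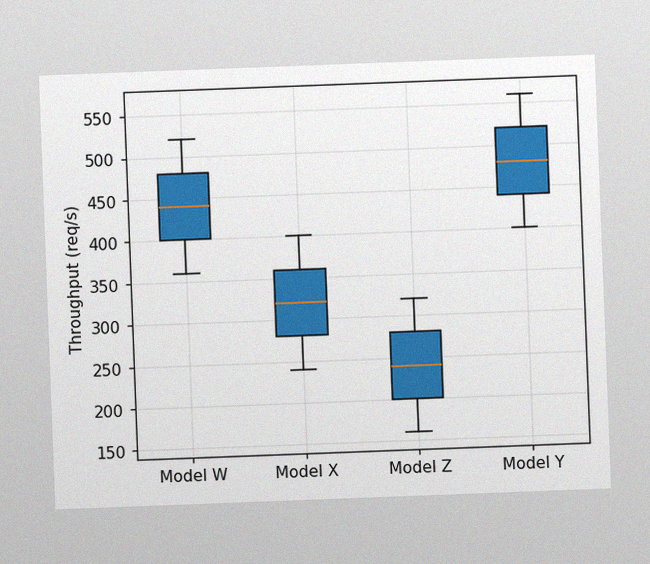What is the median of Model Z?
240req/s

The chart is tilted about 2° counter-clockwise, with some photo noise. The median line in the Model Z box sits at 240req/s.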